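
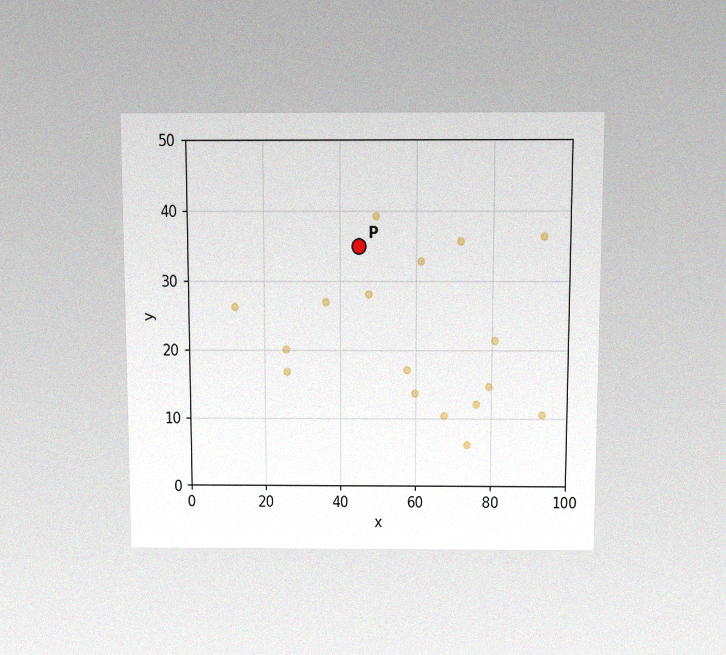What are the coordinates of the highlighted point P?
(45, 35)

The chart is viewed slightly from above, with some photo noise. Following the gridlines from P to each axis, P sits at (45, 35).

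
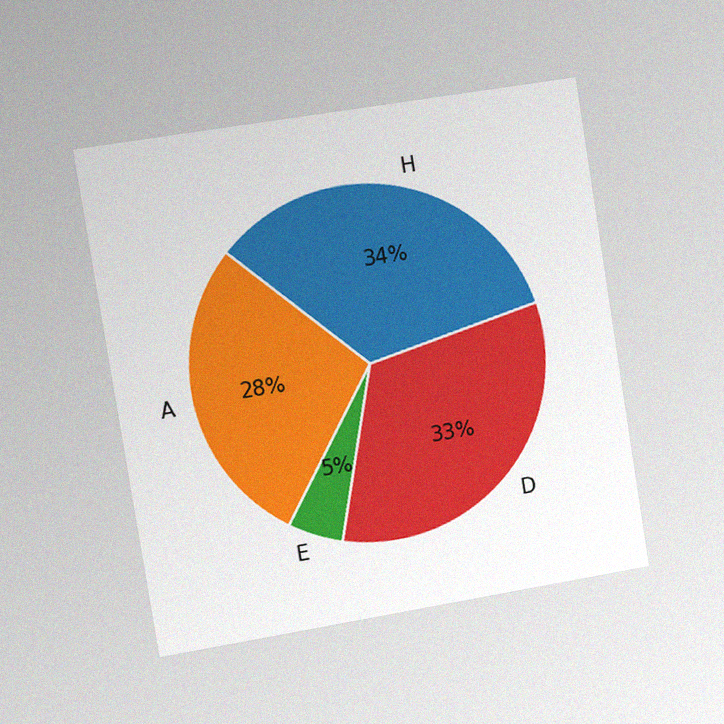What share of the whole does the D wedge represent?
The chart is tilted about 9° counter-clockwise and viewed slightly from the left, with some photo noise. The D slice takes up 33% of the pie.

33%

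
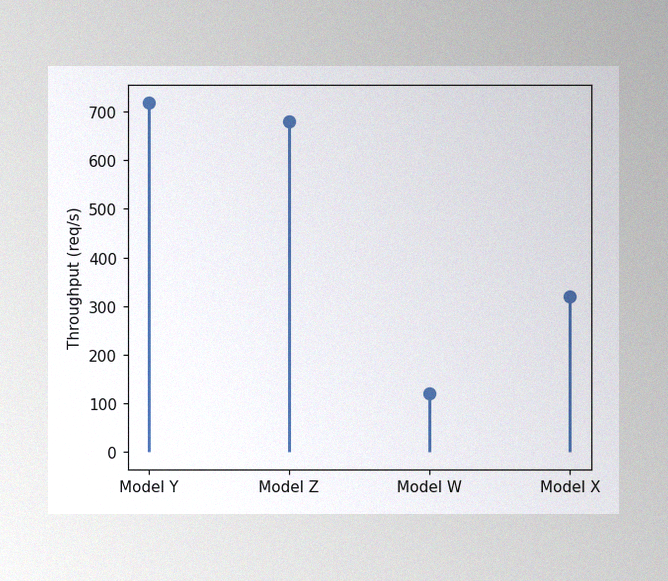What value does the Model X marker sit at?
320req/s

The image has some photo noise and uneven lighting. The Model X marker sits at 320req/s.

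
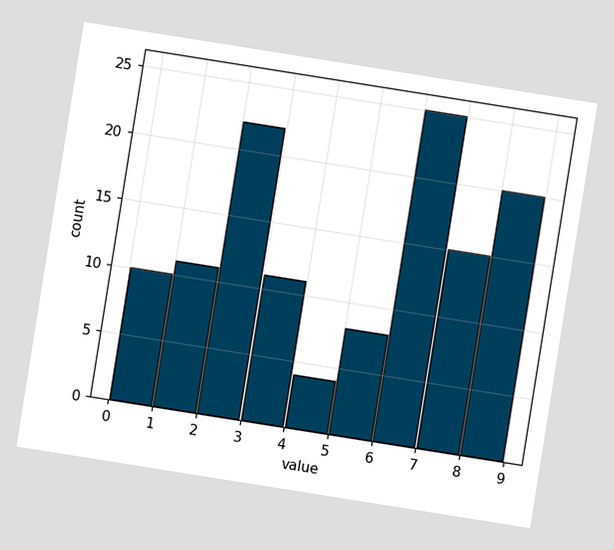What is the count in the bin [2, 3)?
The chart is tilted about 9° clockwise. The [2, 3) bin has height 22.

22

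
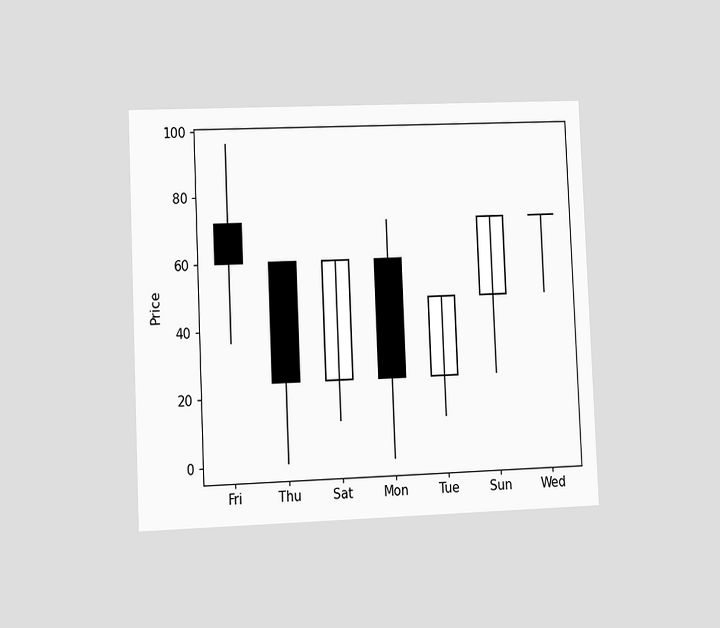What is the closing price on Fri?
The chart is tilted about 2° counter-clockwise and viewed at a slight angle. The Fri candle closes at 60.

60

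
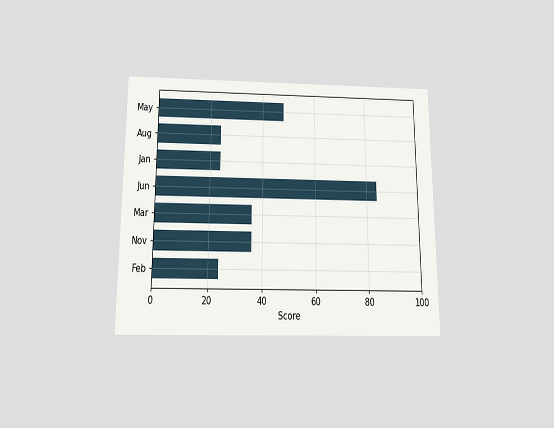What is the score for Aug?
The chart is viewed slightly from below. Reading along the chart's x-axis, the Aug bar reaches 24.

24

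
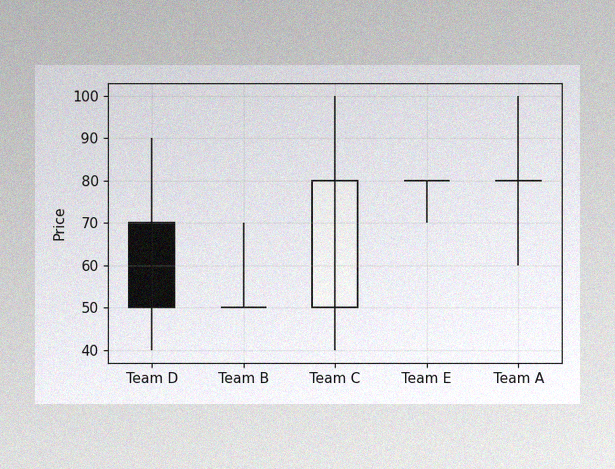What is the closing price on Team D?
50

The image has some photo noise and uneven lighting. The Team D candle closes at 50.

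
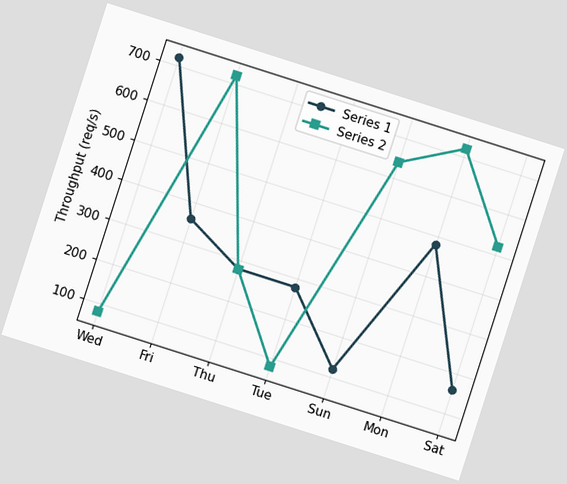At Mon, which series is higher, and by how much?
The chart is tilted about 18° clockwise. At Mon, Series 2 sits above the other line by 240req/s.

Series 2, by 240req/s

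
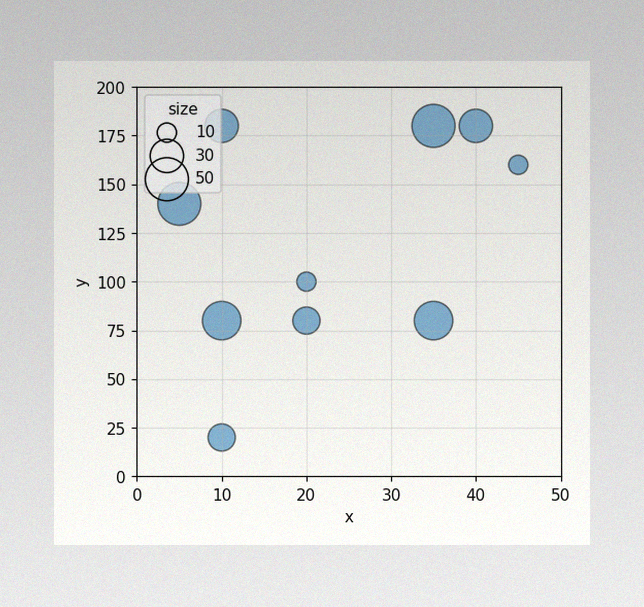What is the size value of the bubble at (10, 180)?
30

The image has some photo noise and uneven lighting. Matching the bubble at (10, 180) against the size legend gives 30.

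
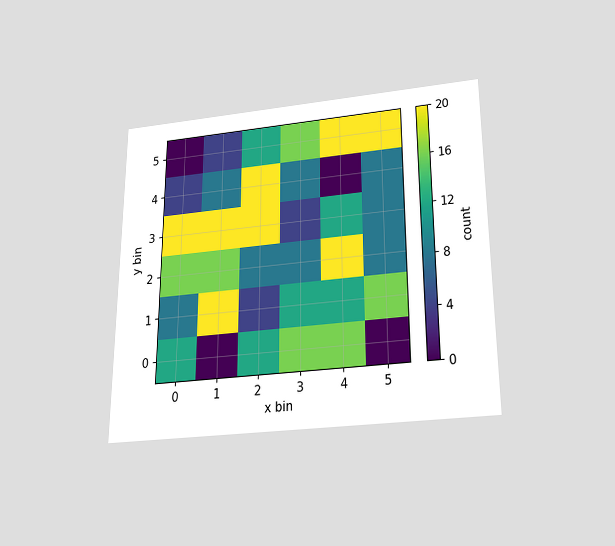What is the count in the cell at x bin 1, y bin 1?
The chart is viewed slightly from below. Matching the cell (1, 1) against the colorbar gives 20.

20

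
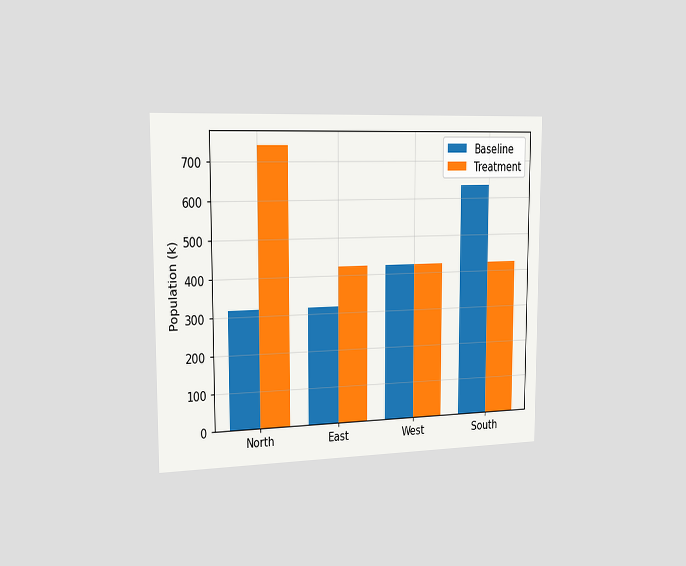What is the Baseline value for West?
424k

The chart is viewed slightly from the left. The Baseline bar at West reaches 424k on the y-axis.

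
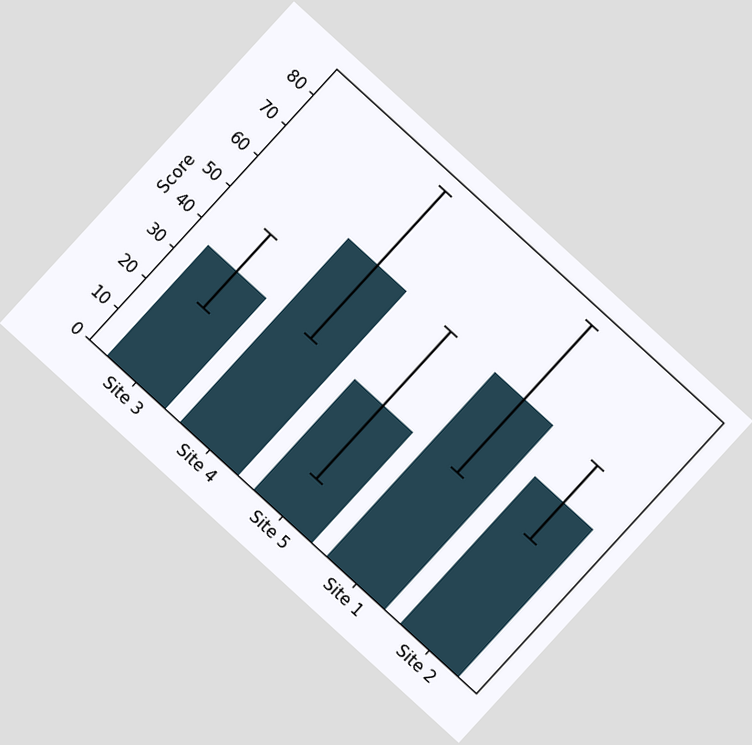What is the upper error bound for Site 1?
84

The chart is tilted about 42° clockwise. The Site 1 bar's upper whisker reaches 84.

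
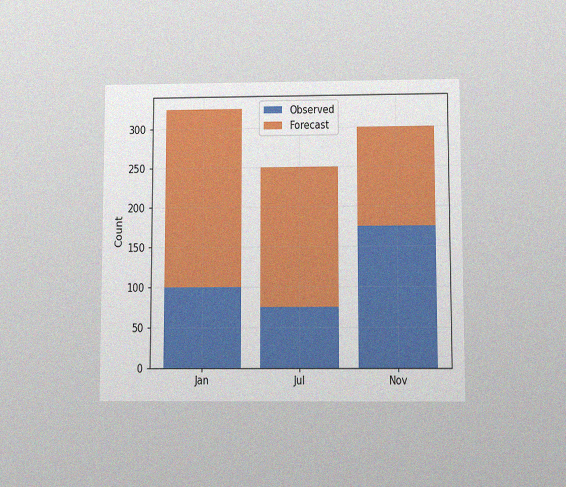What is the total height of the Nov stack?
300

The chart is viewed slightly from below, with some photo noise. The Nov stack's top reaches 300 on the y-axis.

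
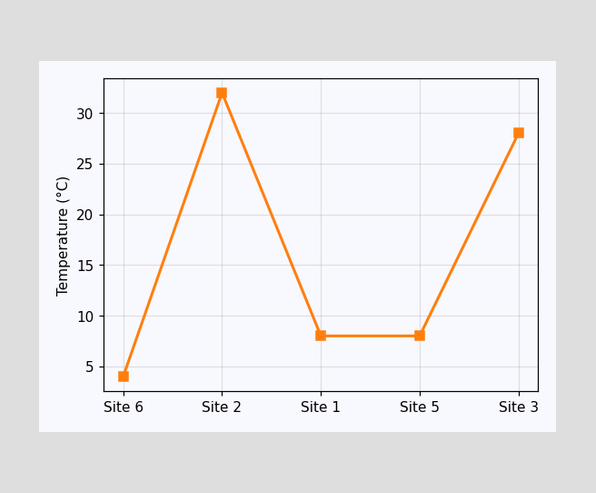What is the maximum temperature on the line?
32°C

The highest point is at Site 2, and reading across to the y-axis gives 32°C.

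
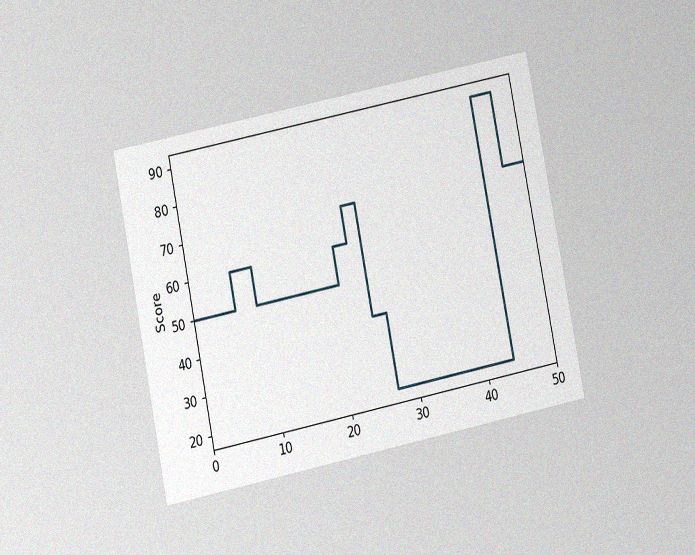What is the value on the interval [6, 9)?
The chart is tilted about 11° counter-clockwise and viewed at a slight angle, with some photo noise. On [6, 9) the step sits at 60.

60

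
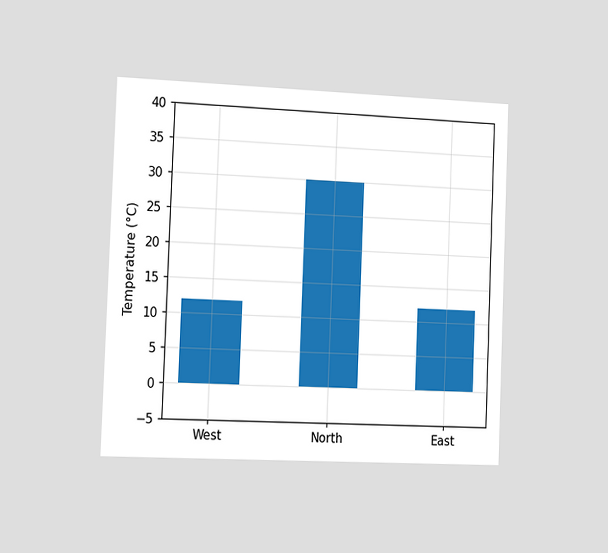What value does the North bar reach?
30°C

The chart is tilted about 2° clockwise and viewed slightly from the left. Reading along the chart's y-axis, the North bar reaches 30°C.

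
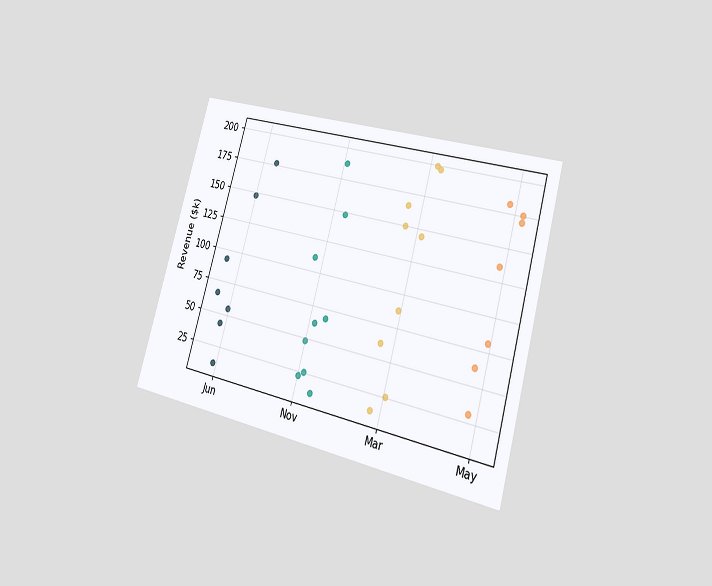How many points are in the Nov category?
9

The chart is tilted about 16° clockwise and viewed slightly from the right. Counting the markers in the Nov column gives 9.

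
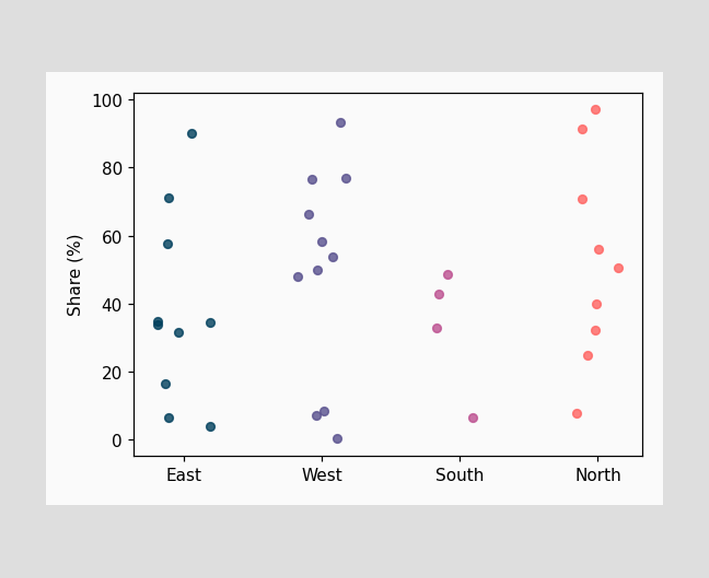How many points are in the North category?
Counting the markers in the North column gives 9.

9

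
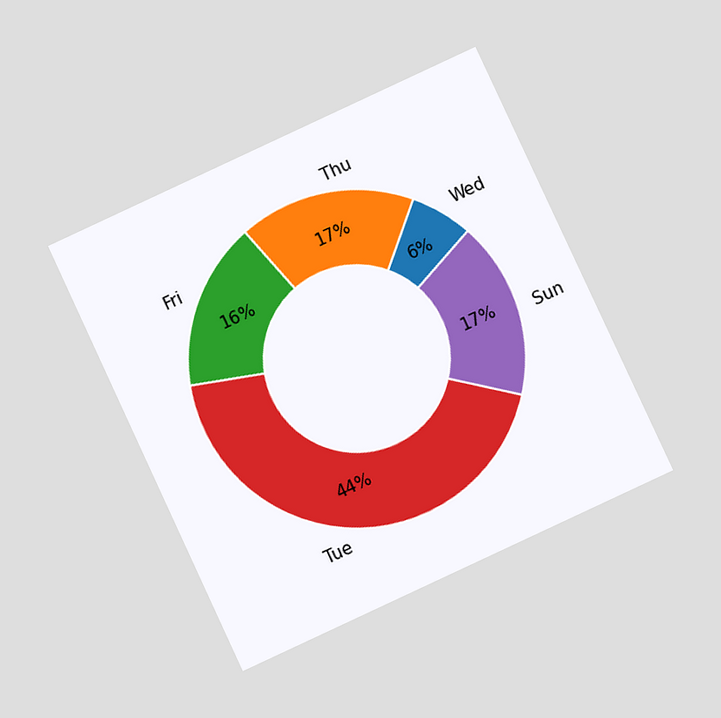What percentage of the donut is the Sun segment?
17%

The chart is tilted about 25° counter-clockwise and viewed at a slight angle. The Sun segment takes up 17% of the ring.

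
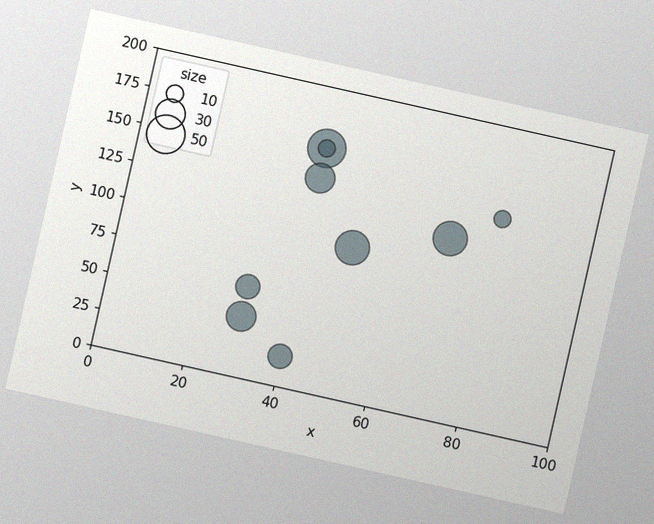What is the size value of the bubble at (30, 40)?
The chart is tilted about 13° clockwise, with some photo noise. Matching the bubble at (30, 40) against the size legend gives 30.

30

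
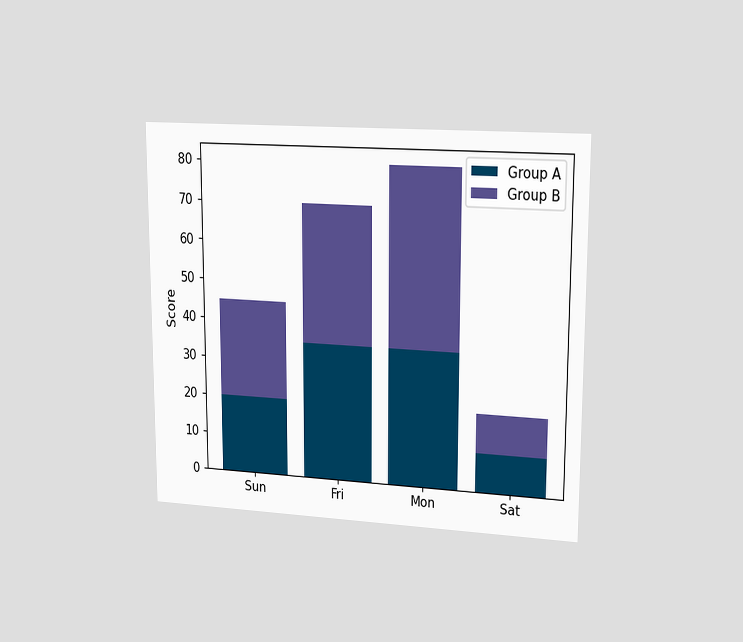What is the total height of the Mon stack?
The chart is viewed slightly from the right. The Mon stack's top reaches 80 on the y-axis.

80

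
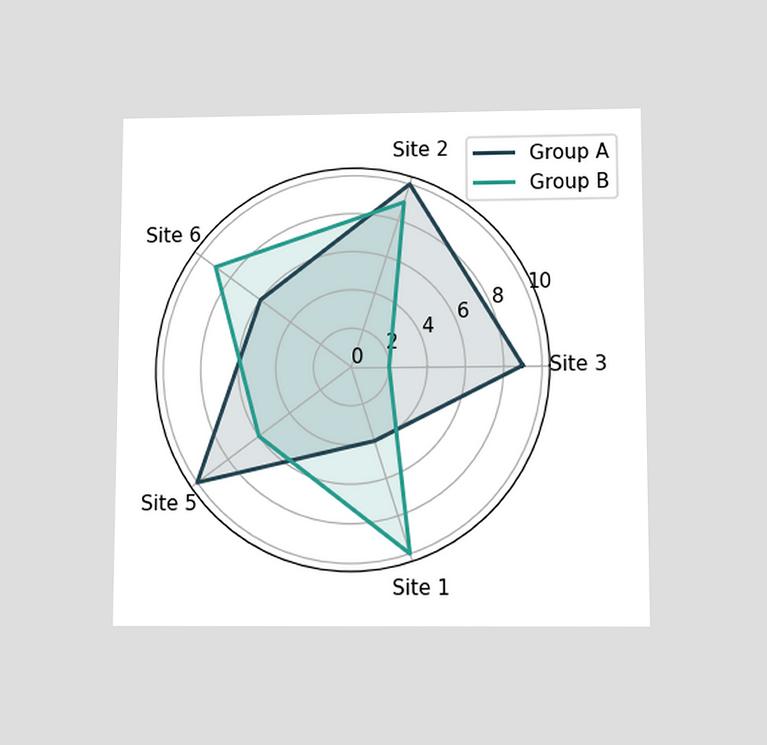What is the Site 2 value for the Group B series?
The chart is viewed slightly from below. On the Site 2 axis, Group B reaches 9.

9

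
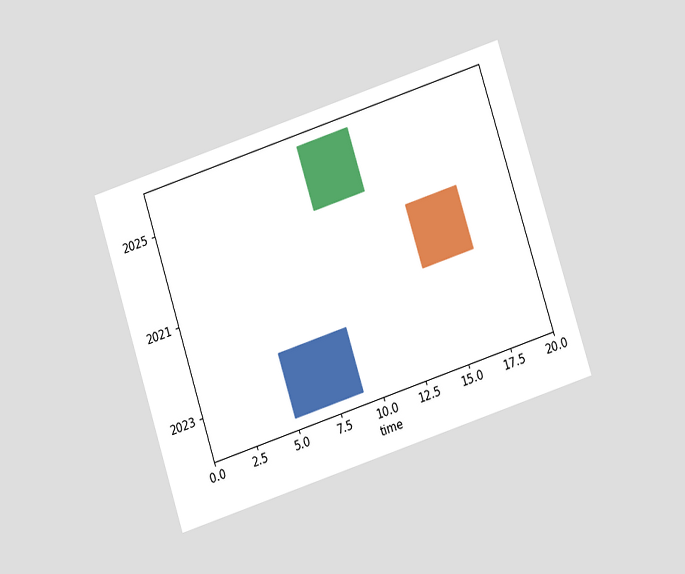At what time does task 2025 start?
9

The chart is tilted about 18° counter-clockwise and viewed at a slight angle. The 2025 bar begins at t=9.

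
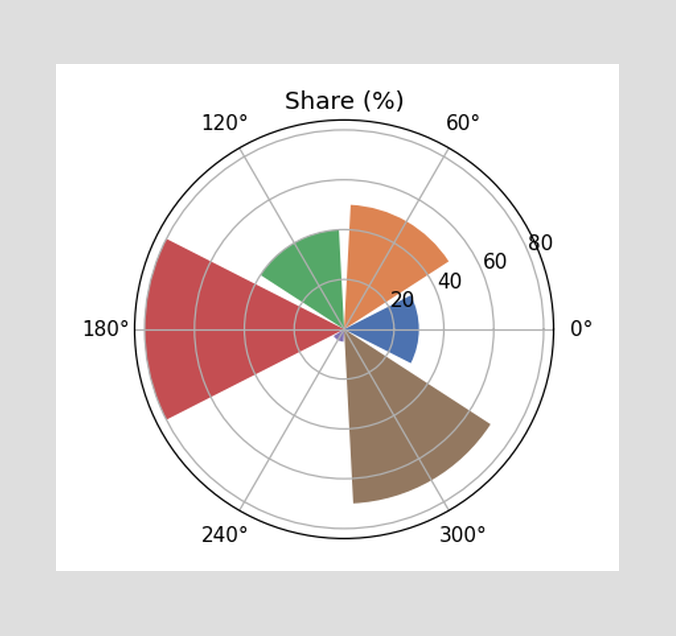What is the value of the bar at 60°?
50%

The bar at 60° reaches 50% on the radial axis.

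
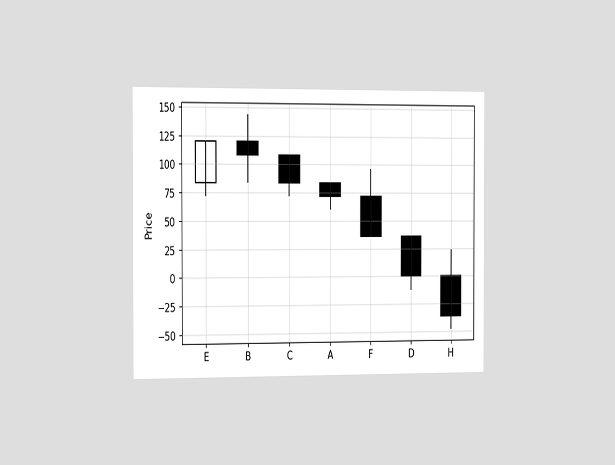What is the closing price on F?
36

The chart is viewed slightly from the left. The F candle closes at 36.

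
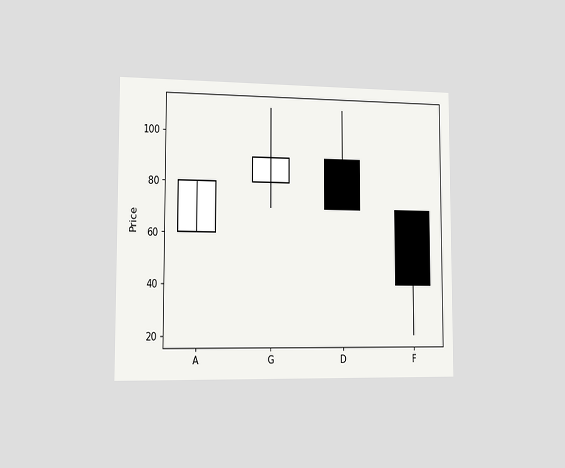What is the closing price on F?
40

The chart is viewed slightly from the left. The F candle closes at 40.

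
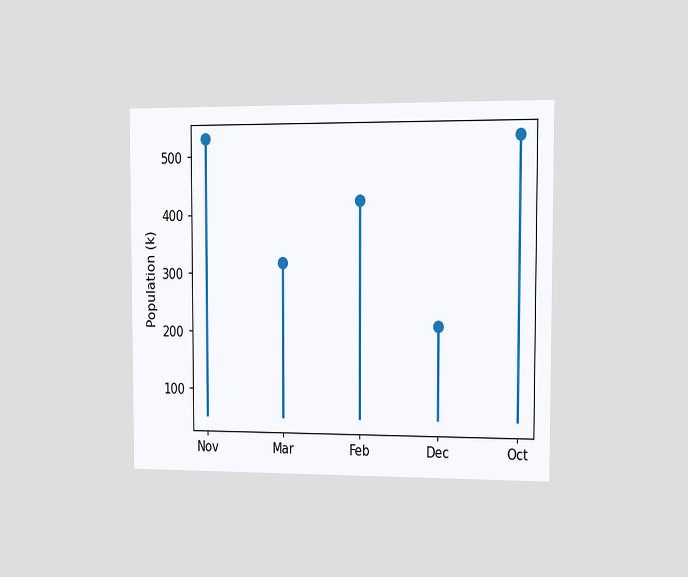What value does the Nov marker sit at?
530k

The chart is viewed at a slight angle. The Nov marker sits at 530k.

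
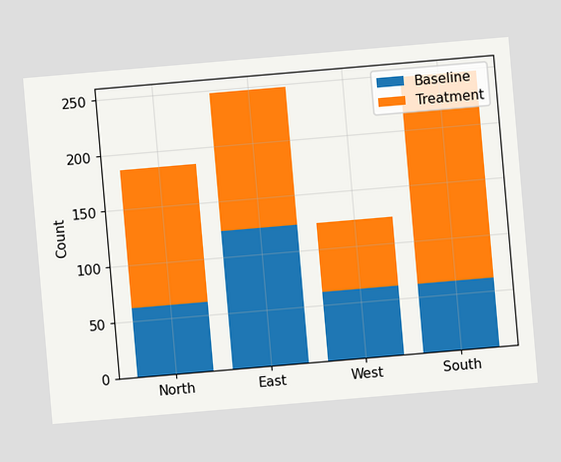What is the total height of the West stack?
The chart is tilted about 5° counter-clockwise. The West stack's top reaches 124 on the y-axis.

124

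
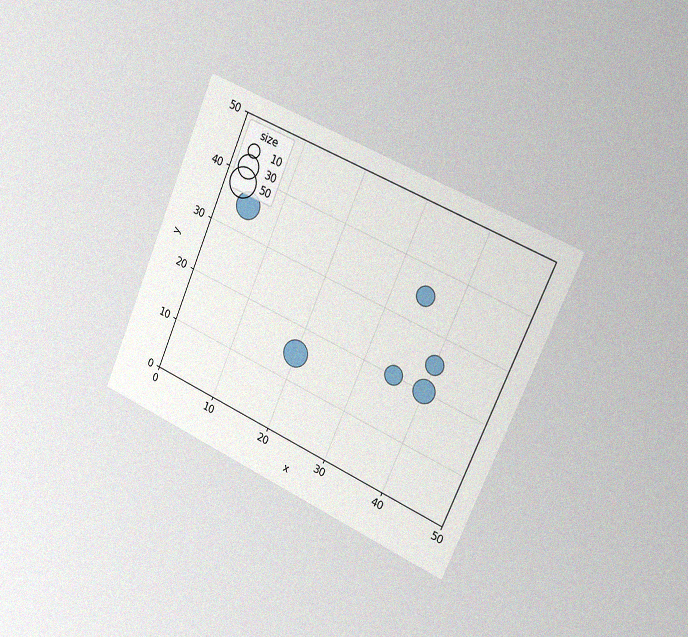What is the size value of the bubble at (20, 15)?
The chart is tilted about 23° clockwise and viewed slightly from the right, with some photo noise. Matching the bubble at (20, 15) against the size legend gives 40.

40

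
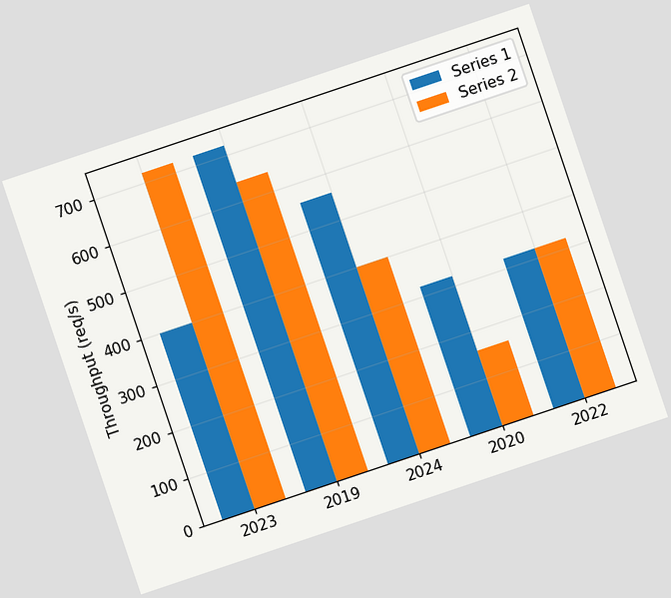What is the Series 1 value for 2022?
The chart is tilted about 19° counter-clockwise. The Series 1 bar at 2022 reaches 320req/s on the y-axis.

320req/s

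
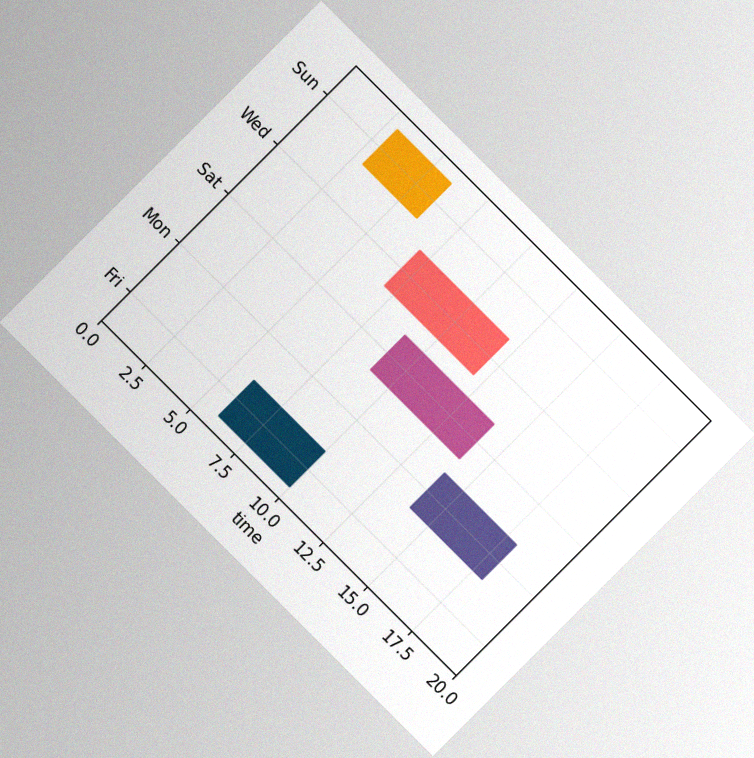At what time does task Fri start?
The chart is tilted about 45° clockwise, with some photo noise. The Fri bar begins at t=6.

6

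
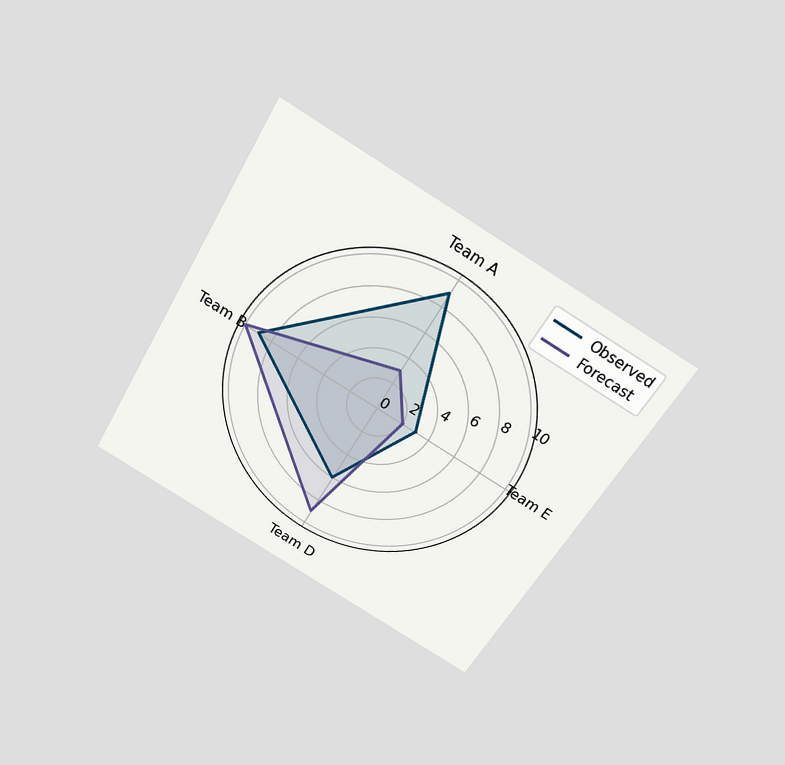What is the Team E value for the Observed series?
3

The chart is tilted about 31° clockwise and viewed slightly from above. On the Team E axis, Observed reaches 3.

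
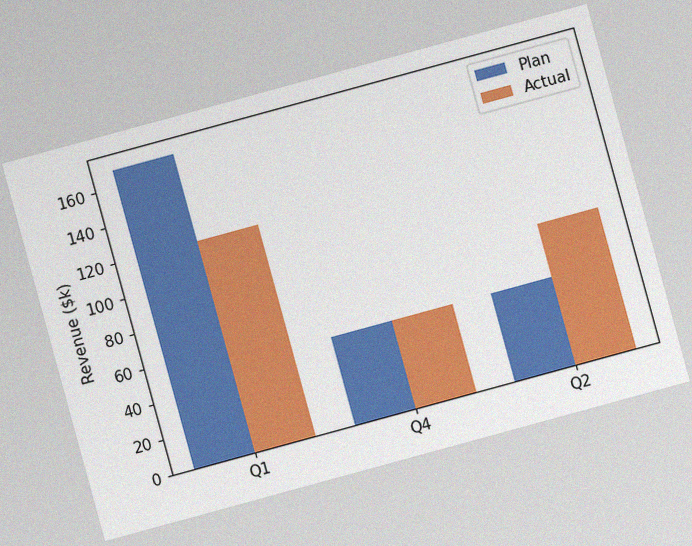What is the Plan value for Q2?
$50k

The chart is tilted about 15° counter-clockwise, with some photo noise. The Plan bar at Q2 reaches $50k on the y-axis.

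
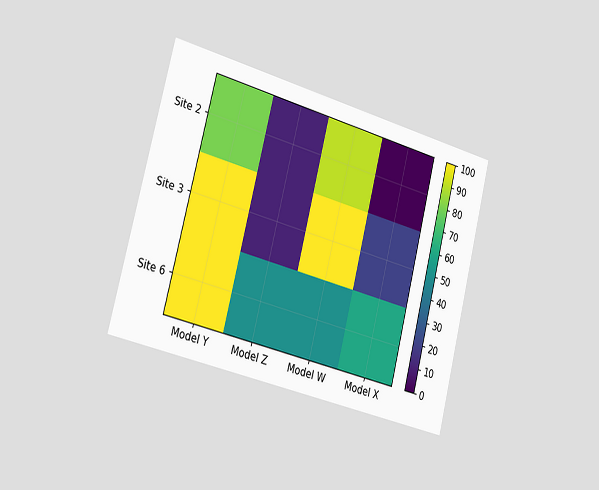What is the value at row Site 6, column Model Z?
50

The chart is tilted about 14° clockwise and viewed slightly from the left. Matching cell (Site 6, Model Z) against the colorbar gives 50.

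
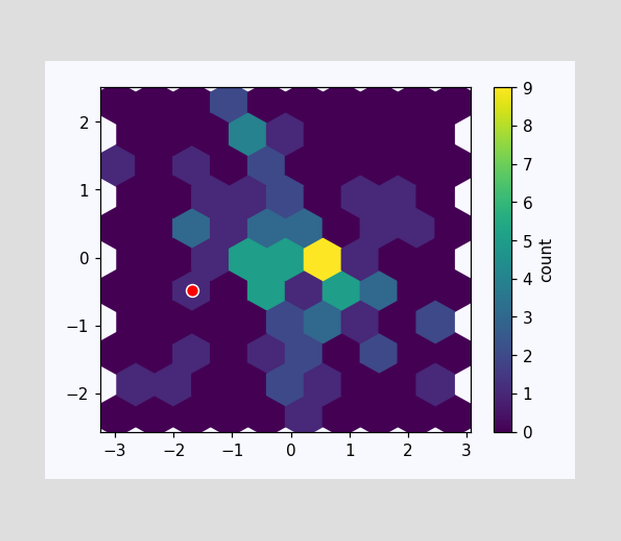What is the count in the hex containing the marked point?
1

The marked hex reads 1 on the colorbar.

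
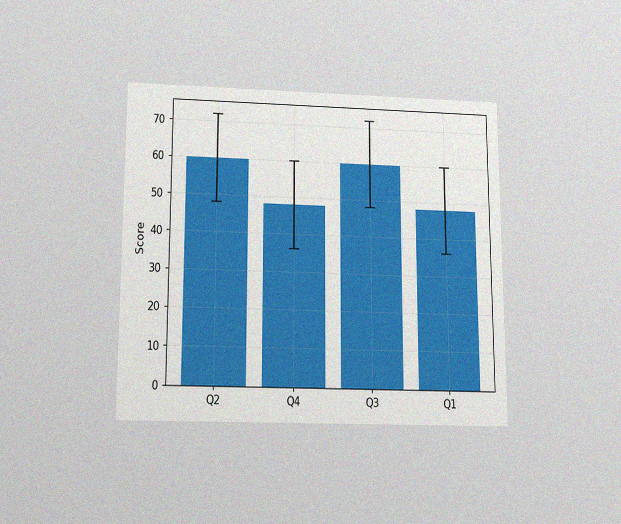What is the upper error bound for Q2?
The chart is viewed slightly from below, with some photo noise. The Q2 bar's upper whisker reaches 72.

72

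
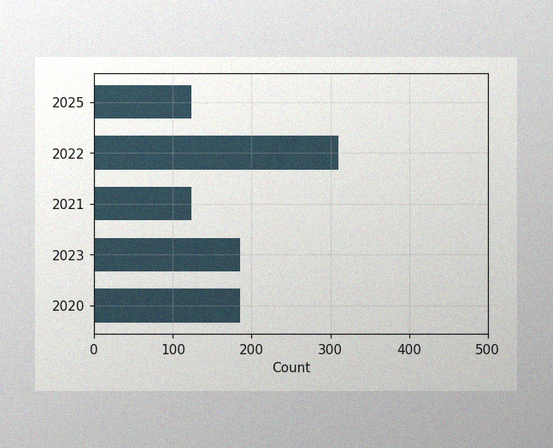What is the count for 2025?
The image has some photo noise and uneven lighting. Reading along the chart's x-axis, the 2025 bar reaches 124.

124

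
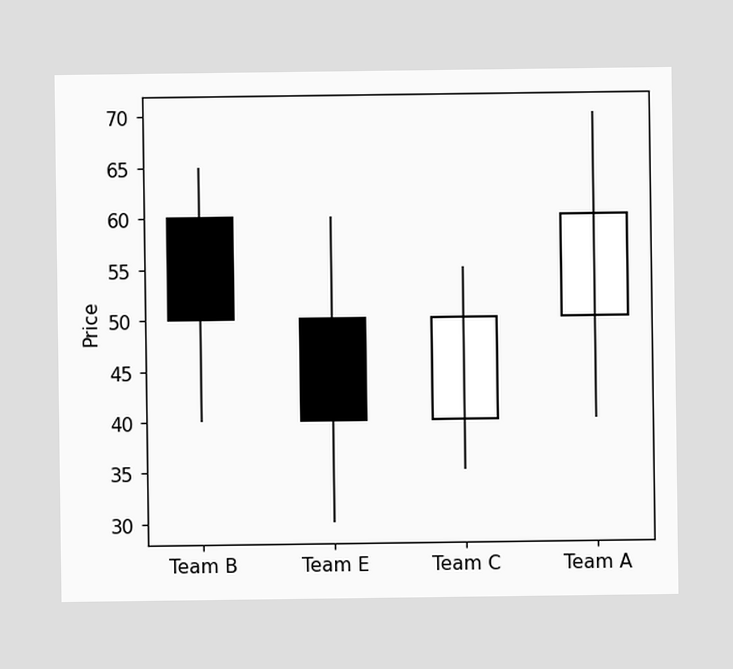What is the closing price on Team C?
50

The Team C candle closes at 50.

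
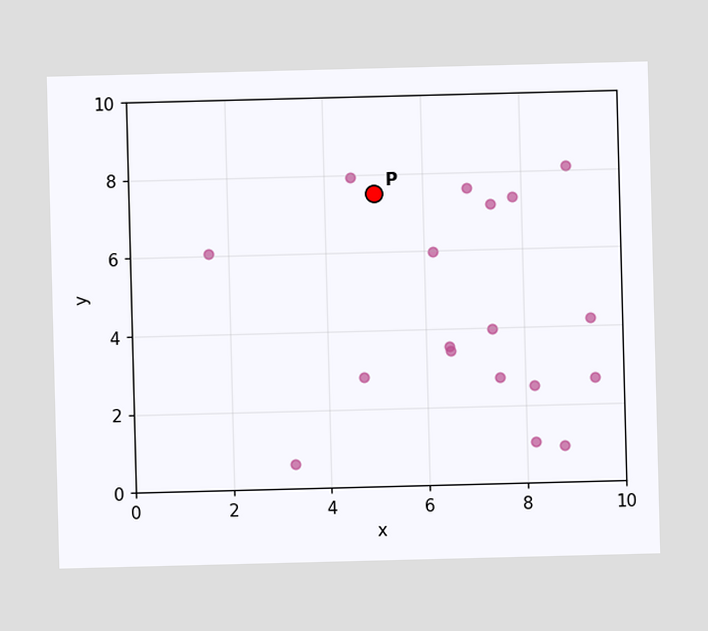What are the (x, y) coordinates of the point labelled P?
Following the gridlines from P to each axis, P sits at (5, 7.5).

(5, 7.5)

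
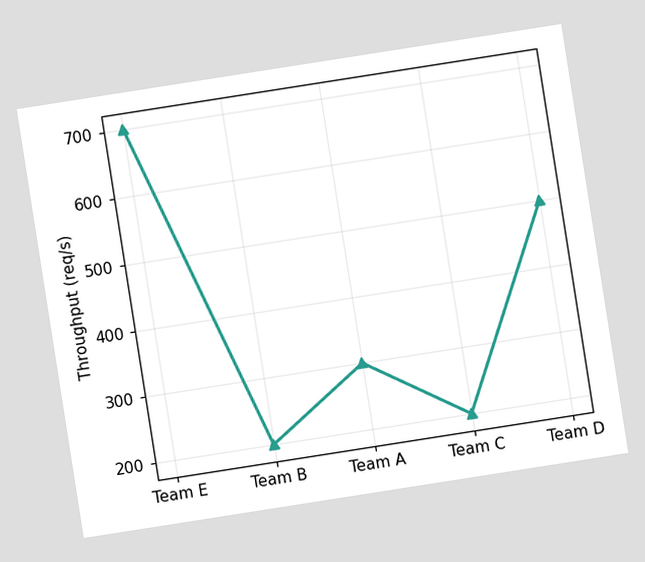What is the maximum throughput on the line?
The chart is tilted about 9° counter-clockwise. The highest point is at Team E, and reading across to the y-axis gives 700req/s.

700req/s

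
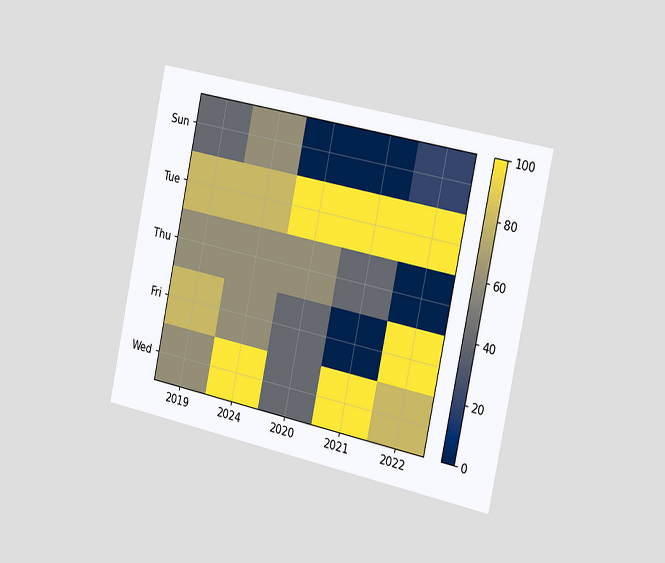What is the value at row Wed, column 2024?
100

The chart is tilted about 12° clockwise and viewed slightly from the right. Matching cell (Wed, 2024) against the colorbar gives 100.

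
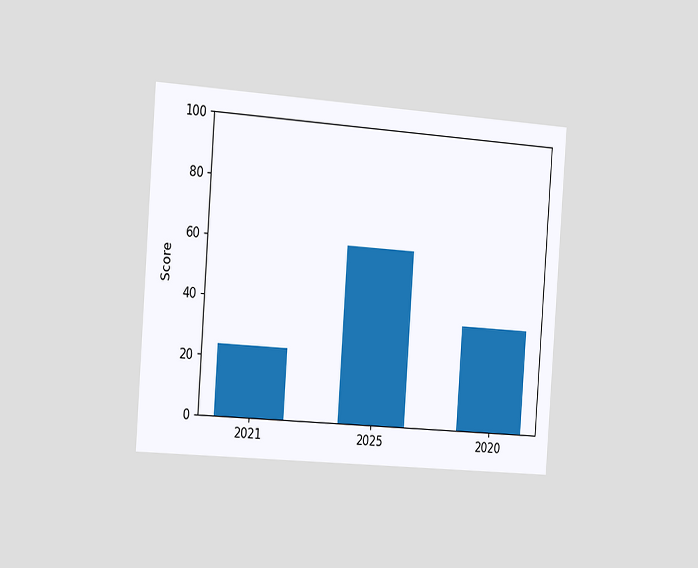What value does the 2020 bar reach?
The chart is tilted about 4° clockwise and viewed slightly from the left. Reading along the chart's y-axis, the 2020 bar reaches 36.

36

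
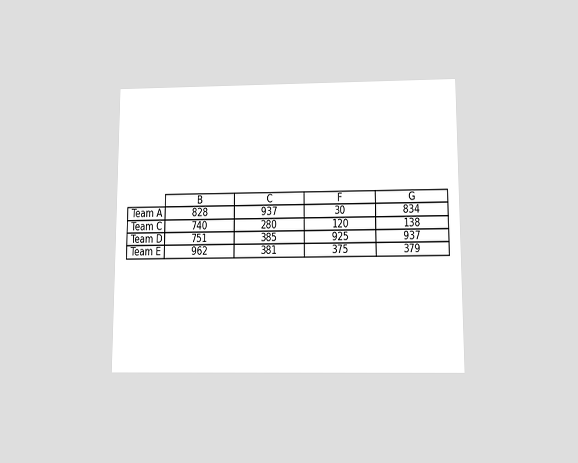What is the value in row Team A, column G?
The chart is viewed slightly from below. The (Team A, G) cell reads 834.

834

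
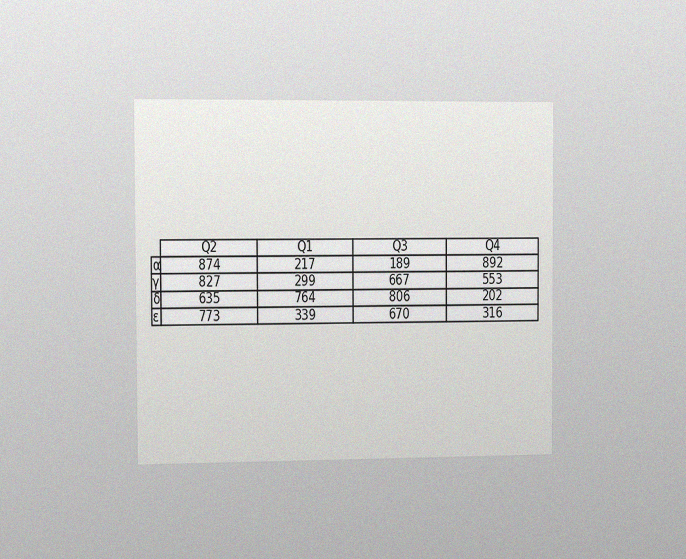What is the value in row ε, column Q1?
The chart is viewed slightly from the left, with some photo noise. The (ε, Q1) cell reads 339.

339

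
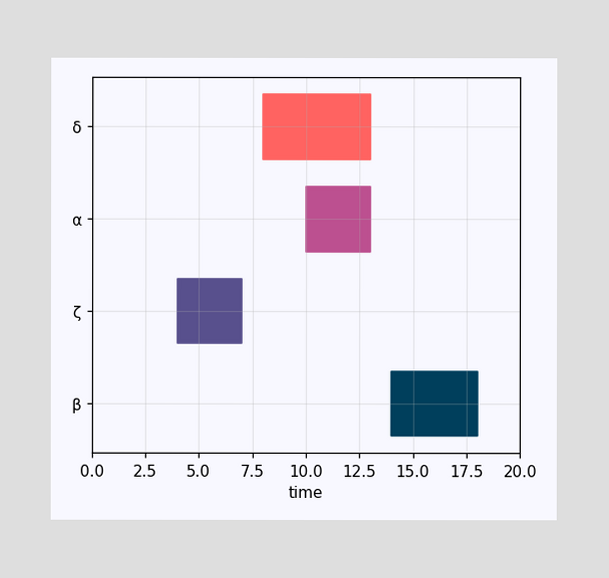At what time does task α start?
The α bar begins at t=10.

10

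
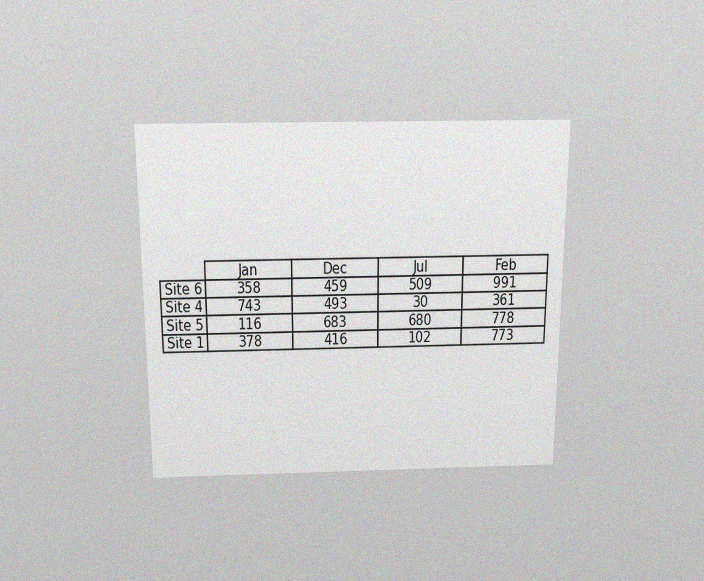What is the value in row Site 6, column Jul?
The chart is viewed slightly from above, with some photo noise. The (Site 6, Jul) cell reads 509.

509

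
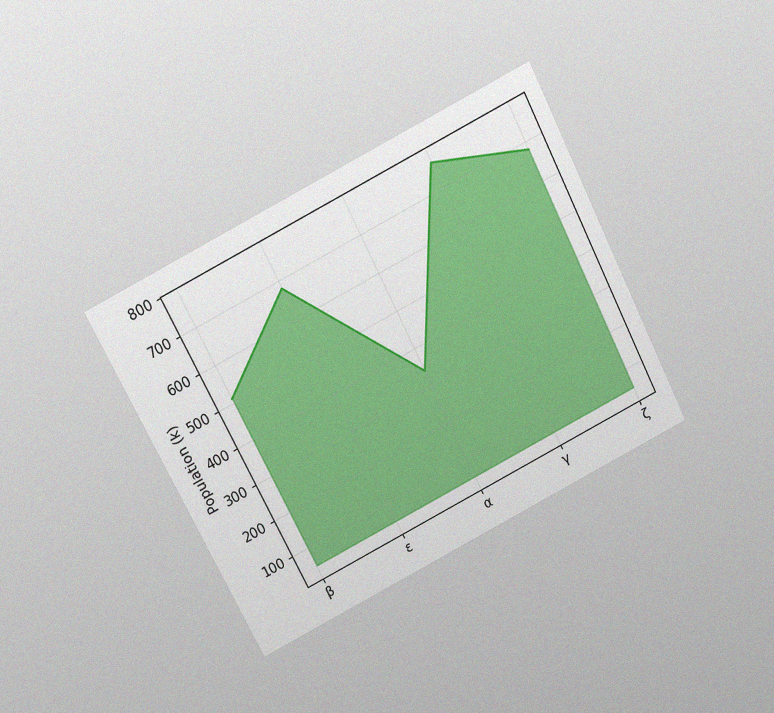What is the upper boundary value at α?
340k

The chart is tilted about 27° counter-clockwise and viewed slightly from above, with some photo noise. At α the upper boundary is at 340k.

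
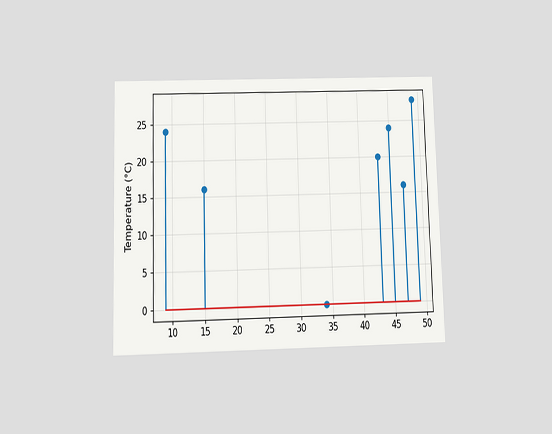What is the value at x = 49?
28°C

The chart is viewed slightly from below. The stem at x=49 reaches 28°C.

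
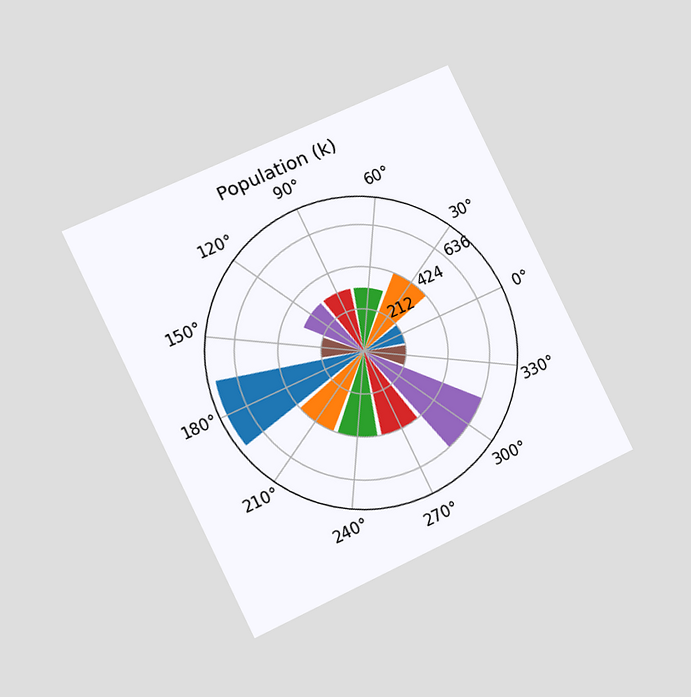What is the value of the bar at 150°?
The chart is tilted about 26° counter-clockwise and viewed slightly from the left. The bar at 150° reaches 212k on the radial axis.

212k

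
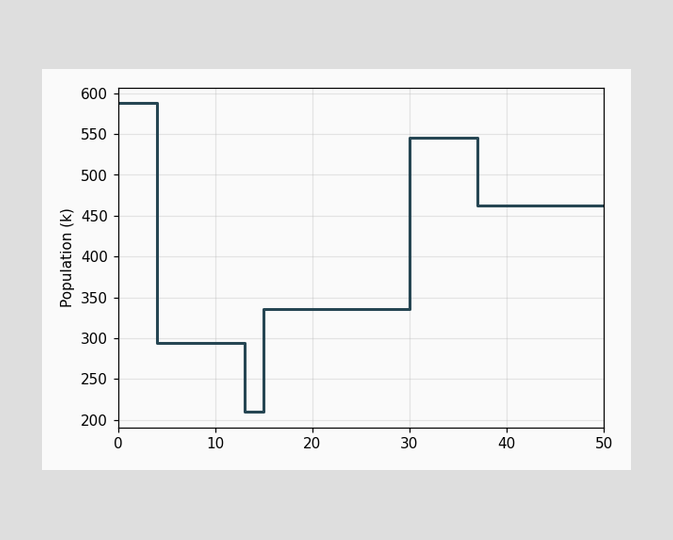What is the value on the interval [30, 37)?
546k

On [30, 37) the step sits at 546k.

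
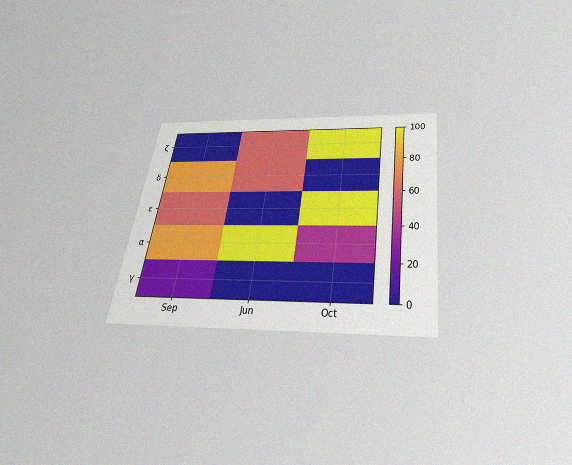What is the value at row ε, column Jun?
The chart is tilted about 8° clockwise and viewed slightly from below, with some photo noise. Matching cell (ε, Jun) against the colorbar gives 0.

0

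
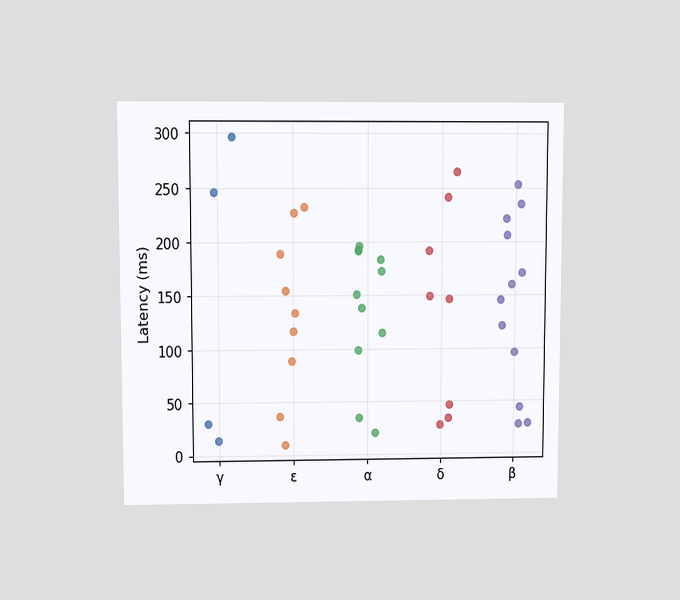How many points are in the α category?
The chart is viewed at a slight angle. Counting the markers in the α column gives 11.

11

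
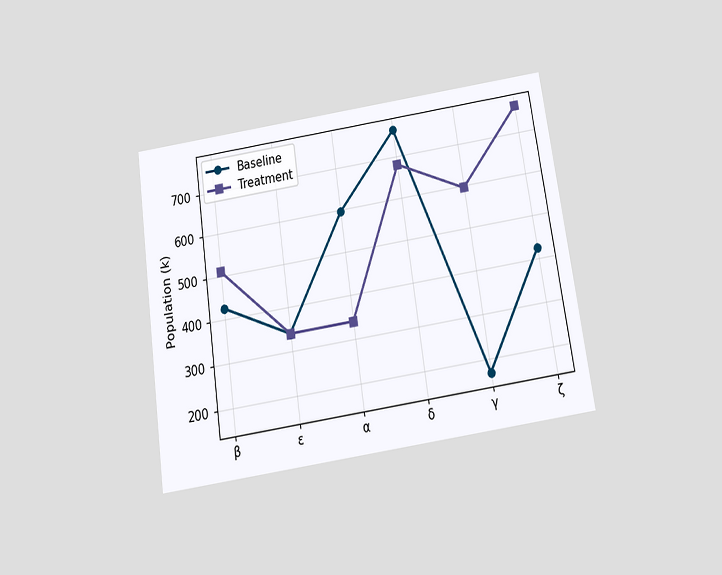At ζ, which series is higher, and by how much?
The chart is tilted about 8° counter-clockwise and viewed slightly from below. At ζ, Treatment sits above the other line by 340k.

Treatment, by 340k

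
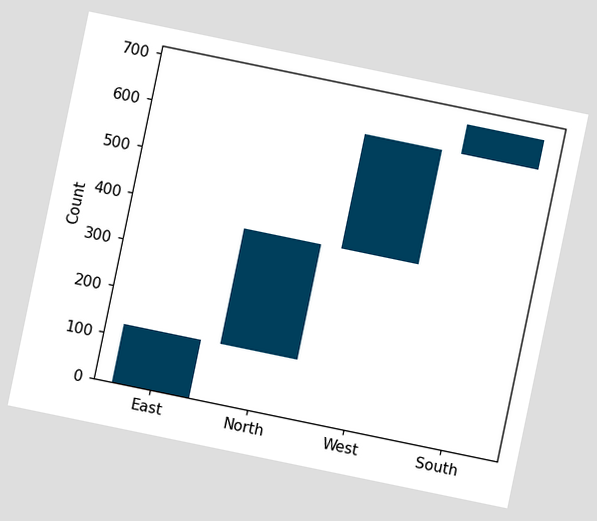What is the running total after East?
The chart is tilted about 12° clockwise. After East the running total reaches 124.

124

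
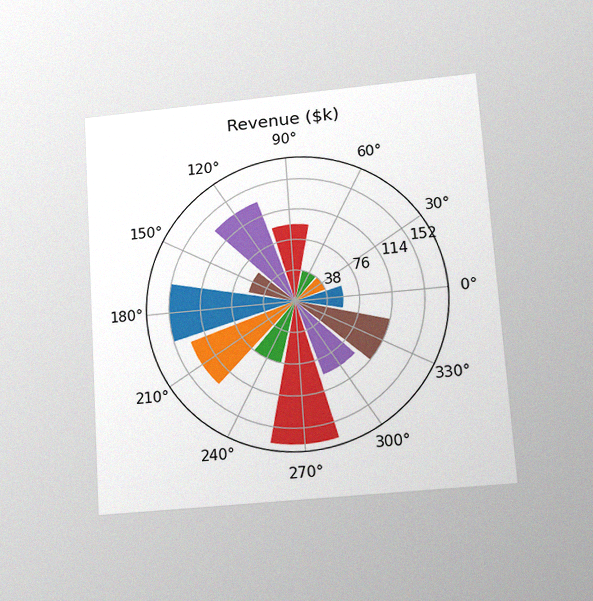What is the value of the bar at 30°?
The chart is tilted about 4° counter-clockwise and viewed slightly from below, with some photo noise. The bar at 30° reaches $38k on the radial axis.

$38k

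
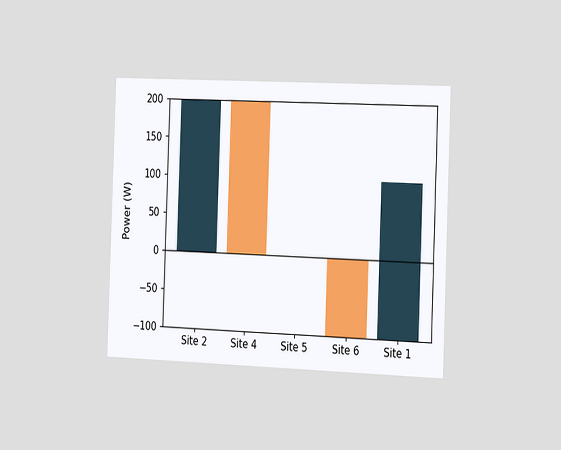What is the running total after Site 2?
200W

The chart is tilted about 2° clockwise and viewed slightly from the right. After Site 2 the running total reaches 200W.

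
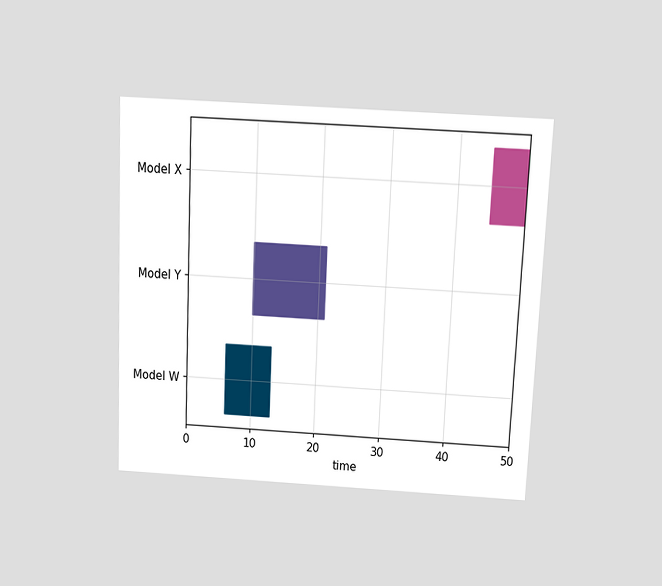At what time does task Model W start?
The chart is tilted about 3° clockwise and viewed slightly from above. The Model W bar begins at t=6.

6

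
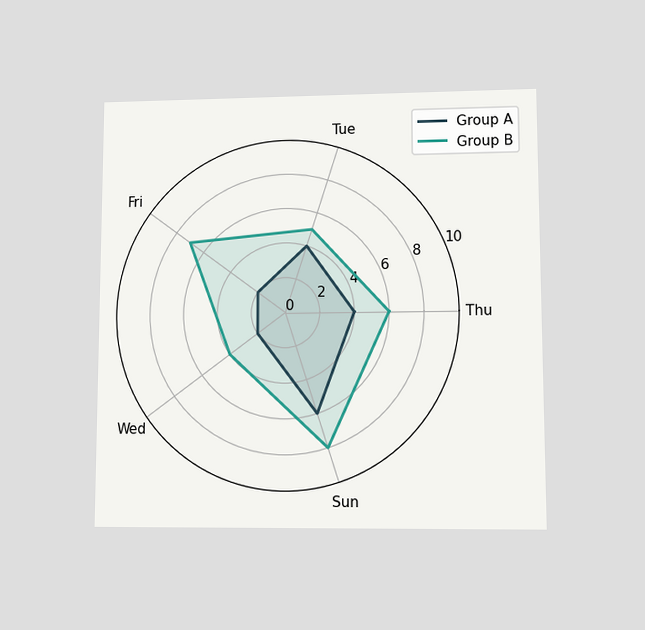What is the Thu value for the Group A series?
The chart is viewed at a slight angle. On the Thu axis, Group A reaches 4.

4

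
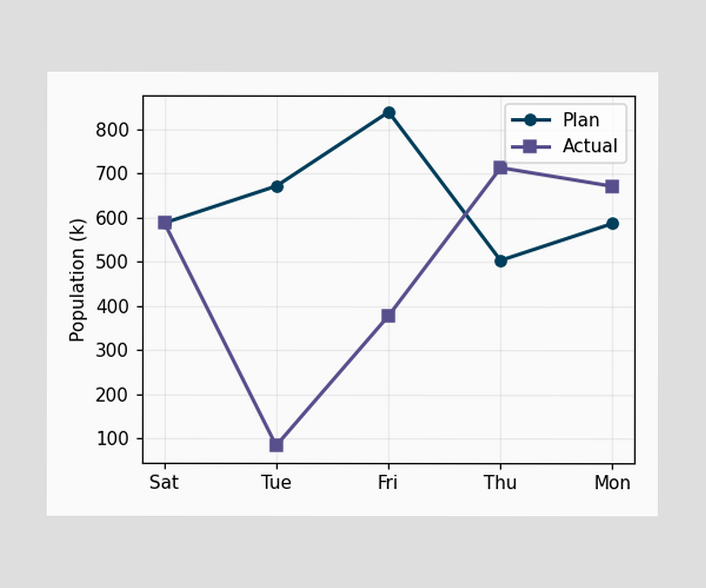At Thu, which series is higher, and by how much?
Actual, by 210k

At Thu, Actual sits above the other line by 210k.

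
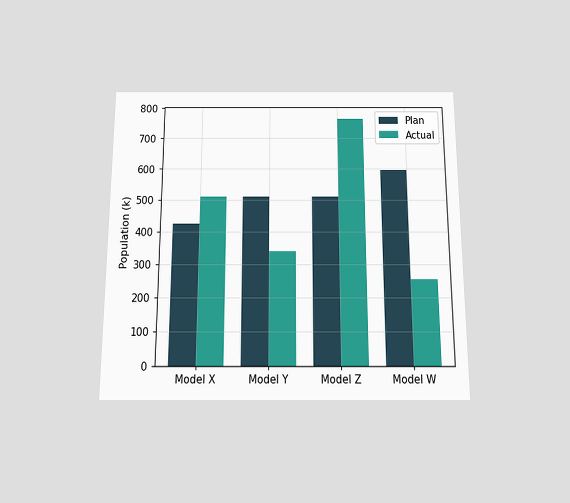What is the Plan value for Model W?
The chart is viewed slightly from below. The Plan bar at Model W reaches 595k on the y-axis.

595k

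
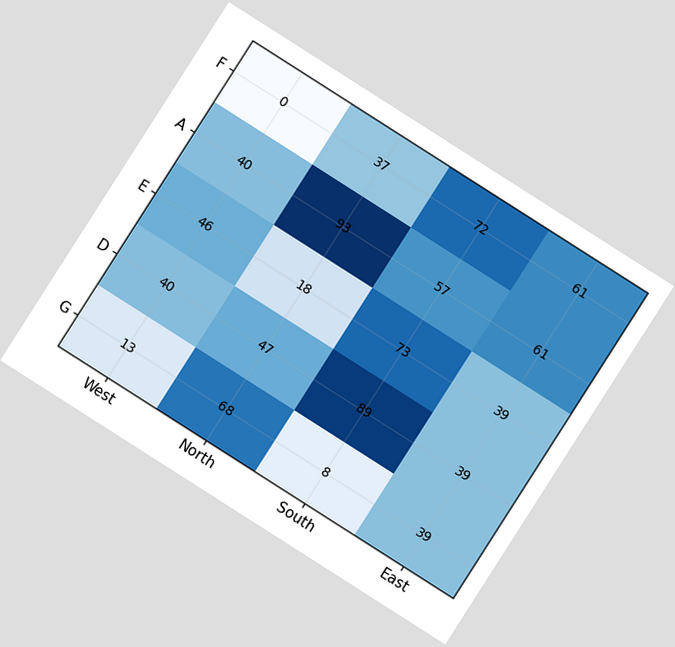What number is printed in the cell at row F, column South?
The chart is tilted about 33° clockwise. The (F, South) cell reads 72.

72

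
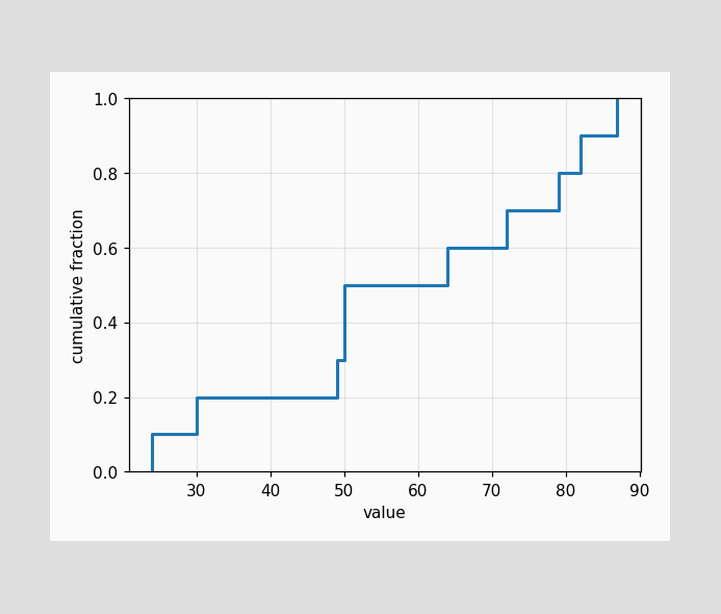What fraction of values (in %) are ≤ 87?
At x=87 the ECDF step is at 100%.

100%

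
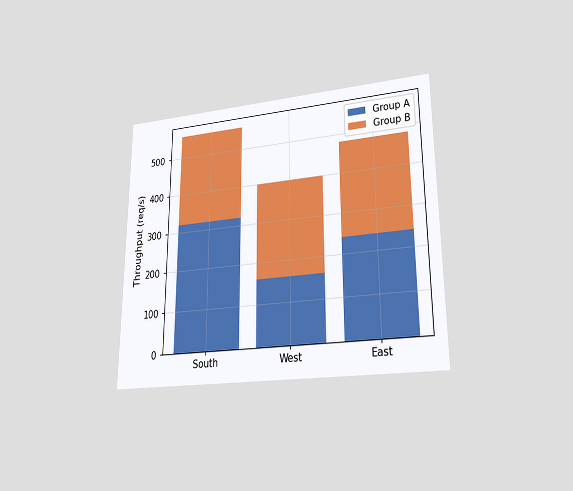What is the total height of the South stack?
The chart is viewed at a slight angle. The South stack's top reaches 560req/s on the y-axis.

560req/s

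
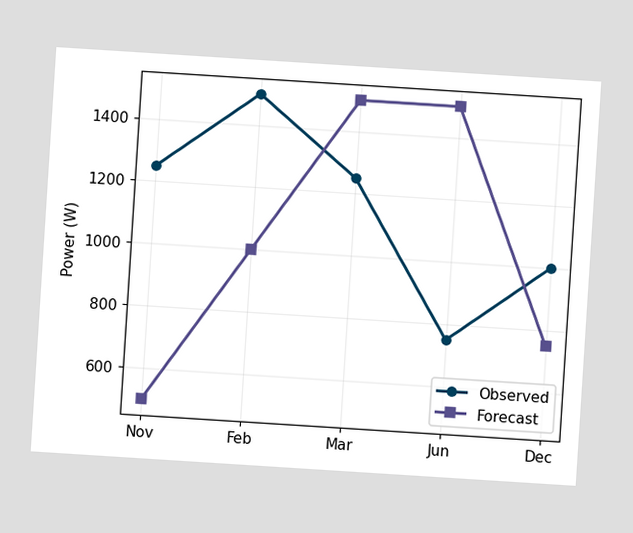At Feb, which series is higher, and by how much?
Observed, by 500W

The chart is tilted about 4° clockwise. At Feb, Observed sits above the other line by 500W.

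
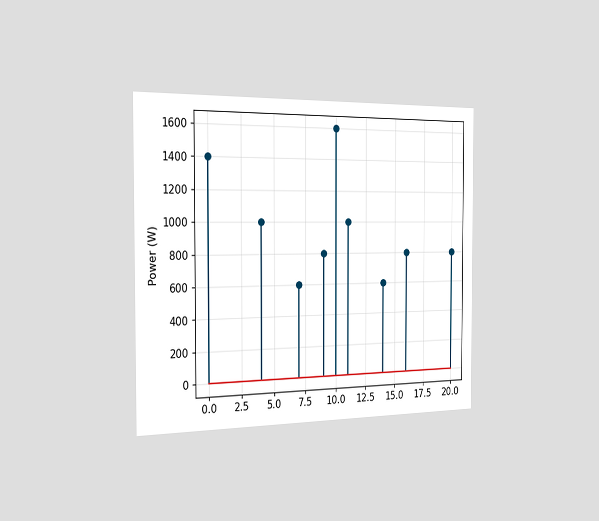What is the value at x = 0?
The chart is viewed slightly from the left. The stem at x=0 reaches 1400W.

1400W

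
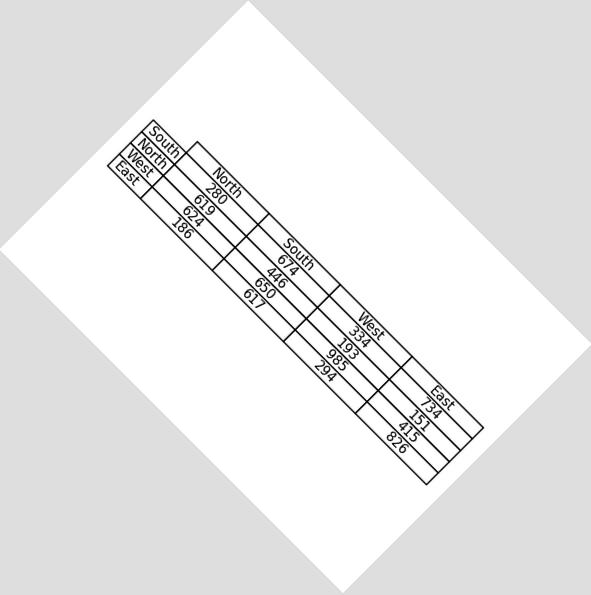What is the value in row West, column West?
985

The chart is tilted about 45° clockwise. The (West, West) cell reads 985.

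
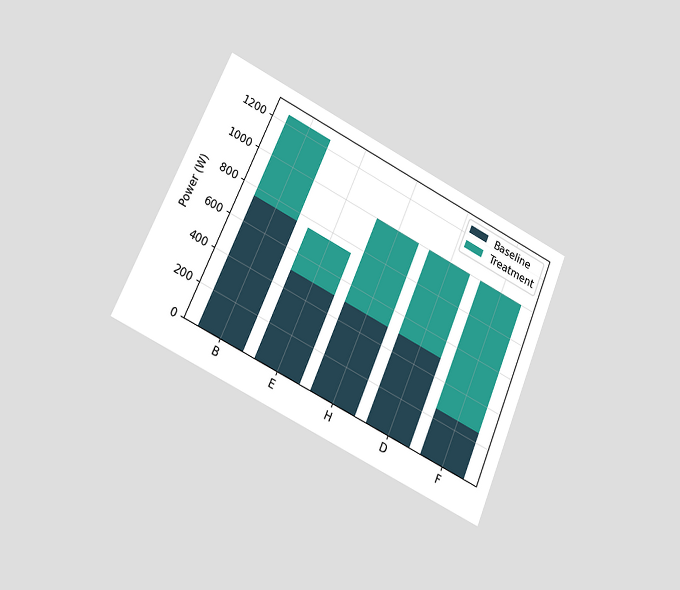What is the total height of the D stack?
The chart is tilted about 24° clockwise and viewed at a slight angle. The D stack's top reaches 1000W on the y-axis.

1000W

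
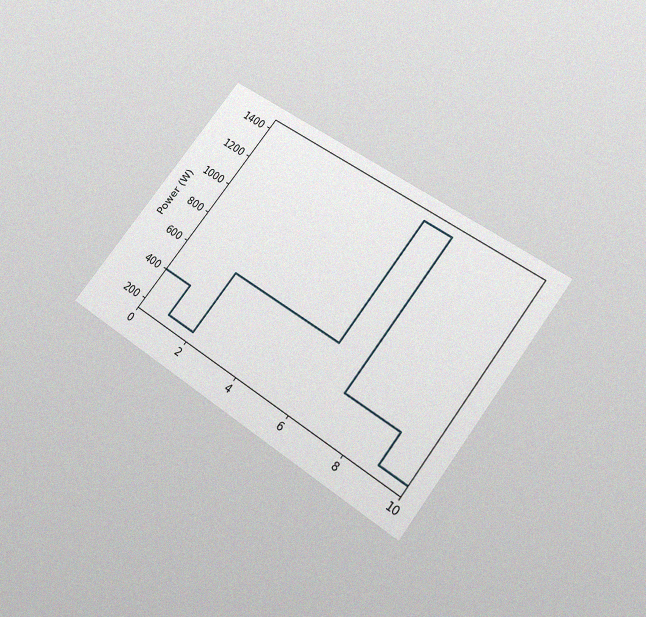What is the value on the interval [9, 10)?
200W

The chart is tilted about 37° clockwise and viewed slightly from below, with some photo noise. On [9, 10) the step sits at 200W.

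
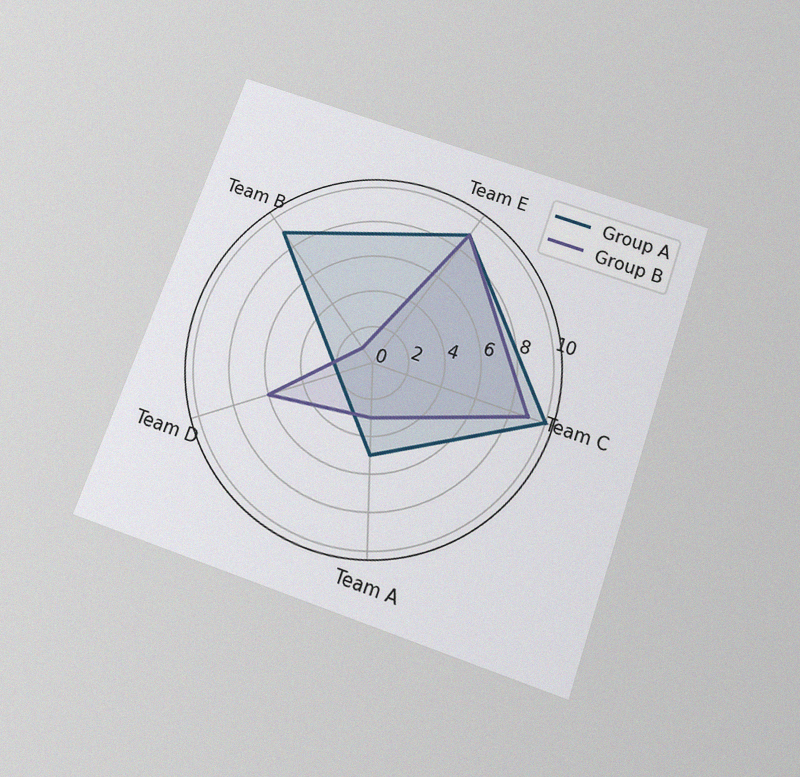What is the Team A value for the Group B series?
The chart is tilted about 19° clockwise and viewed slightly from below, with some photo noise. On the Team A axis, Group B reaches 3.

3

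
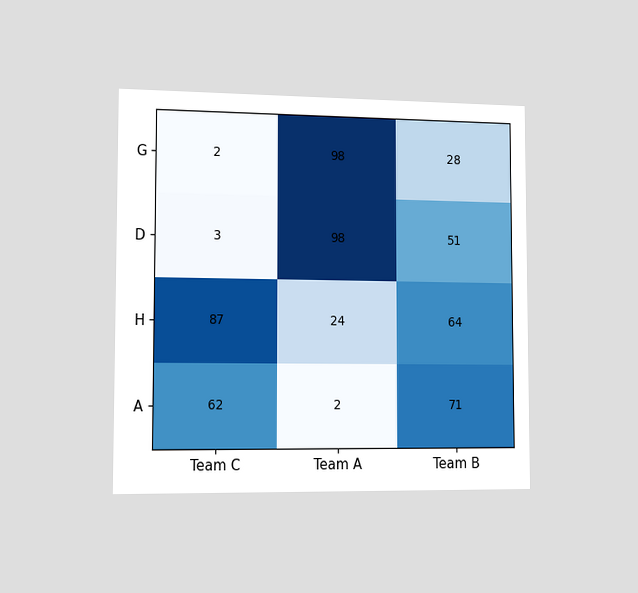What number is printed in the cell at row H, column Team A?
The chart is viewed slightly from the left. The (H, Team A) cell reads 24.

24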